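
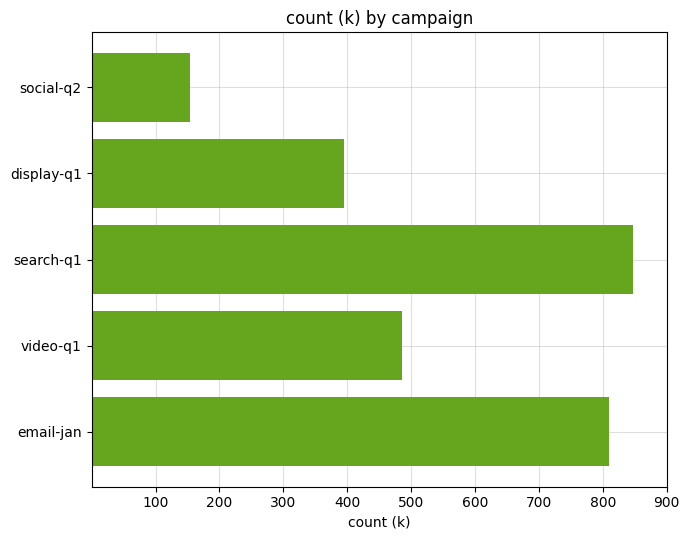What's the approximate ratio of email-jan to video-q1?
email-jan ≈ 800, video-q1 ≈ 500; 800/500 ≈ 1.6.

≈ 1.6×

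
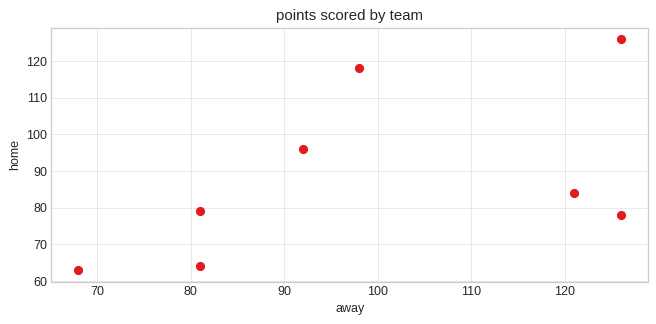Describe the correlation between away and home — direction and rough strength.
positive, moderate

Points are positively correlated; moderate (|r| ≈ 0.5).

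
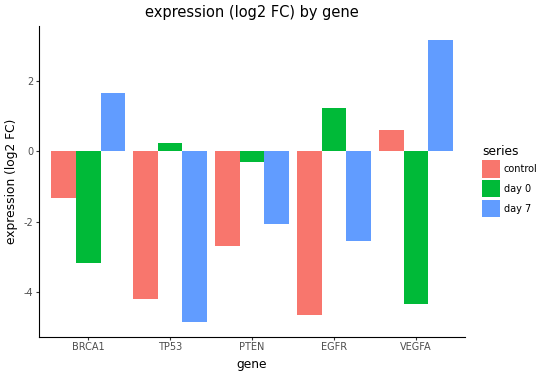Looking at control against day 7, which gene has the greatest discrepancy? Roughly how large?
BRCA1: control ≈ -1, day 7 ≈ 2 → gap ≈ 3. Next-largest (VEGFA) is only ≈ 2.

BRCA1, ≈ 3 log2 FC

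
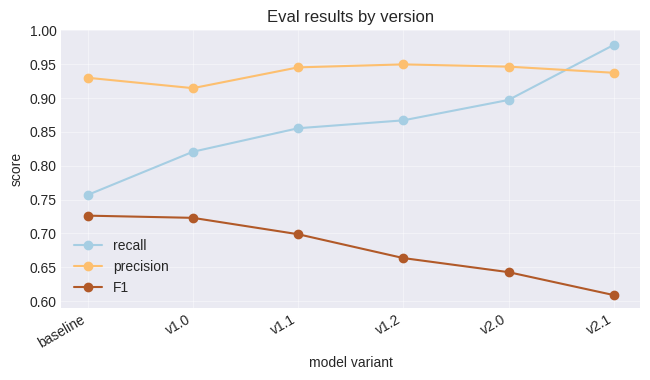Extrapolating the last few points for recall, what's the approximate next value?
Last three: 0.85, 0.90, 1.00 → slope ≈ 0.075/step → next ≈ 1.075.

≈ 1.075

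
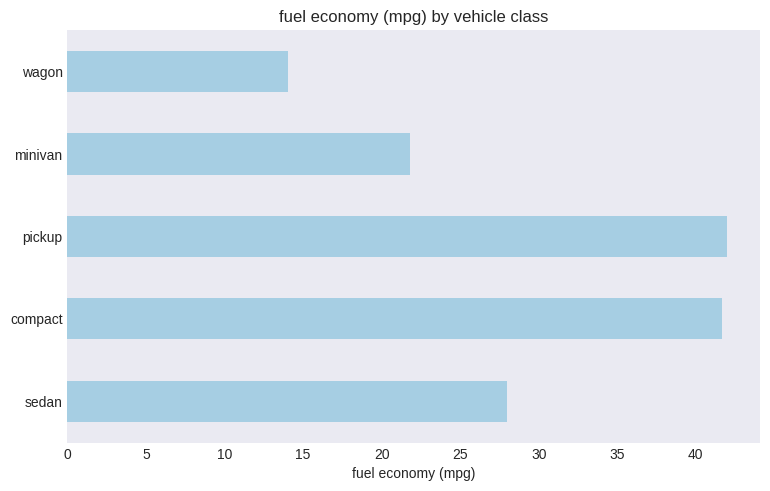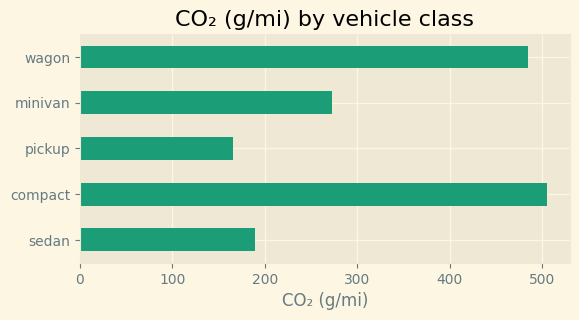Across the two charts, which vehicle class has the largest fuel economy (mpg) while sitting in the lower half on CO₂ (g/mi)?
Chart 2 median CO₂ (g/mi) ≈ 250; below-median vehicle classes: sedan, pickup. Among those, pickup has the highest fuel economy (mpg) (≈ 40).

pickup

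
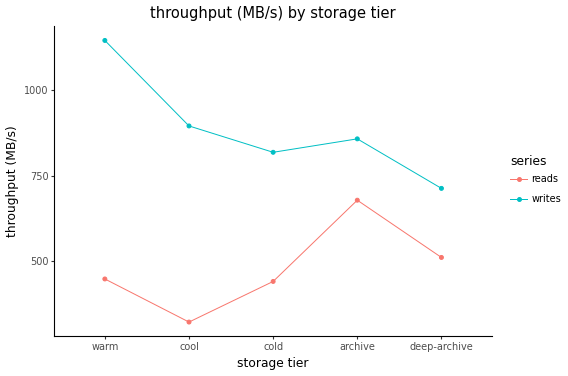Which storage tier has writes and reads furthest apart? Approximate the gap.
warm, ≈ 700 MB/s

warm: writes ≈ 1100, reads ≈ 400 → gap ≈ 700. Next-largest (cool) is only ≈ 600.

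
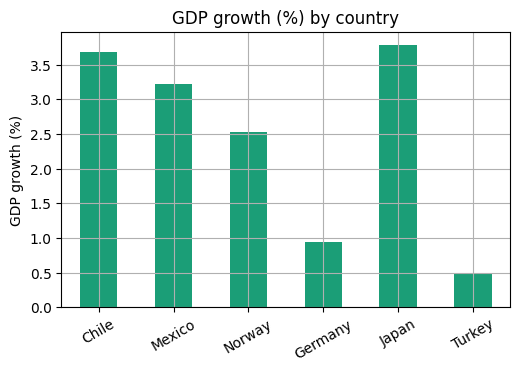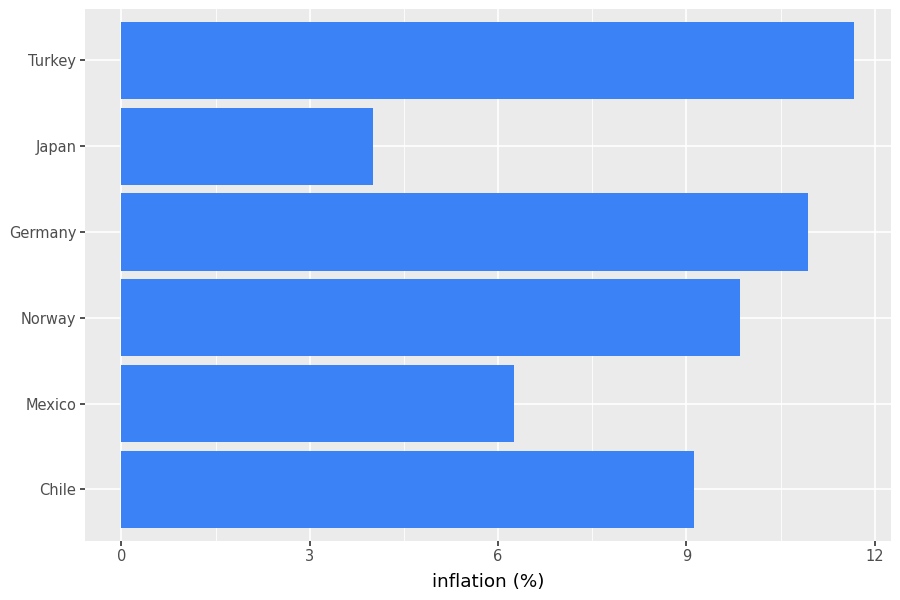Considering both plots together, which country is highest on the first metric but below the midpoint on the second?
Japan

Chart 2 median inflation (%) ≈ 10; below-median countries: Chile, Mexico, Japan. Among those, Japan has the highest GDP growth (%) (≈ 4).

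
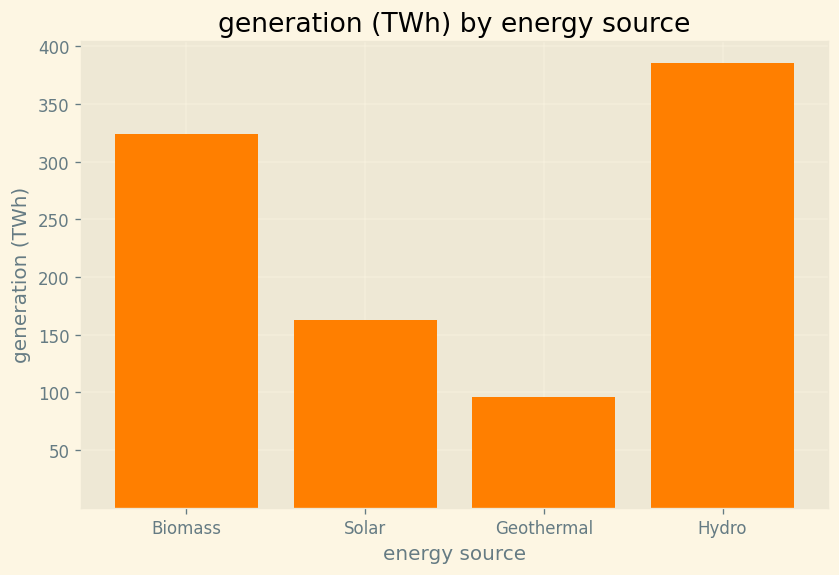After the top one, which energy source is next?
Biomass

Top 3: Hydro ≈ 400, Biomass ≈ 300, Solar ≈ 150.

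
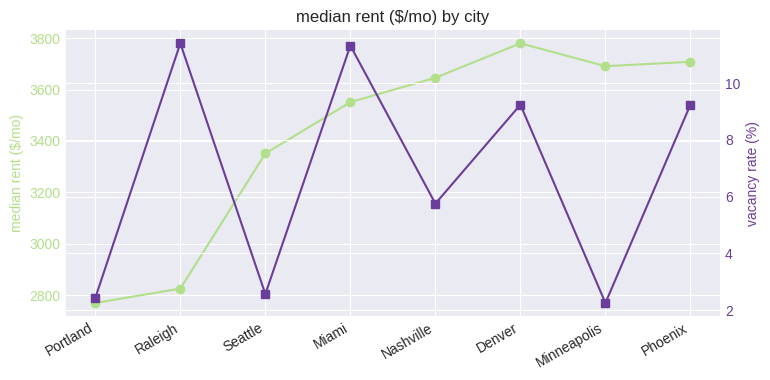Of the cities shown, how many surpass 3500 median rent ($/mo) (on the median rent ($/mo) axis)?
Above 3500: Miami, Nashville, Denver, Minneapolis, Phoenix.

5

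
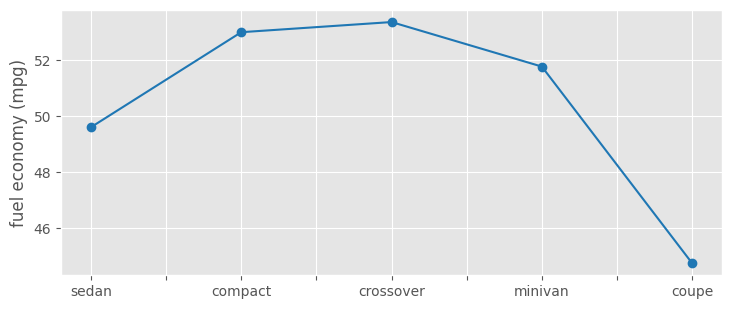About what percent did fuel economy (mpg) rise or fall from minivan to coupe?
≈ -13.5%

minivan ≈ 52, coupe ≈ 45; (45 − 52) / 52 ≈ -13.5%.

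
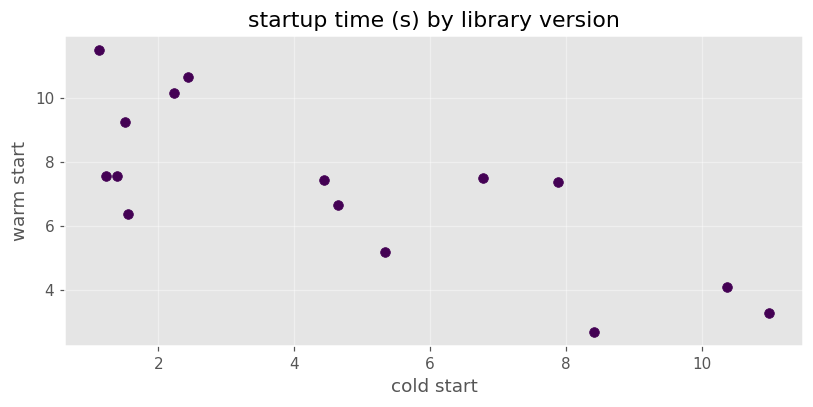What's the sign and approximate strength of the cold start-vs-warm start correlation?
Points are negatively correlated; strong (|r| ≈ 0.8).

negative, strong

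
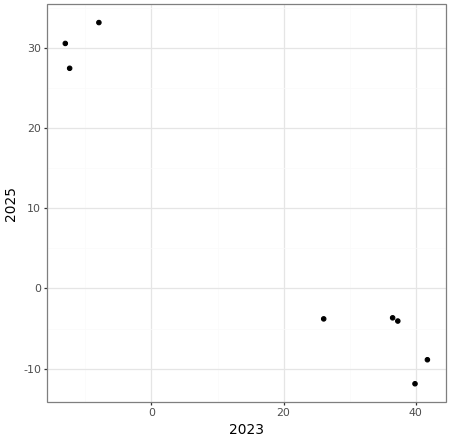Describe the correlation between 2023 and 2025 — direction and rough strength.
negative, strong

Points are negatively correlated; strong (|r| ≈ 1.0).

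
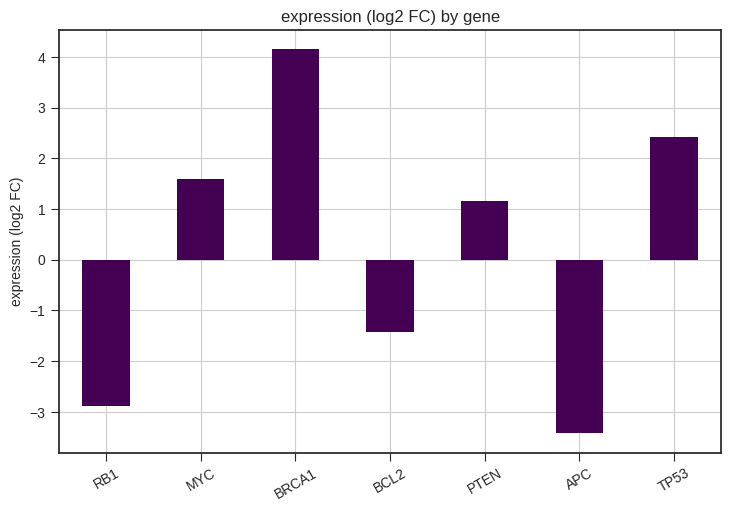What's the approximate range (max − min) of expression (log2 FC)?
Max BRCA1 ≈ 4, min APC ≈ -3; range ≈ 7.

≈ 7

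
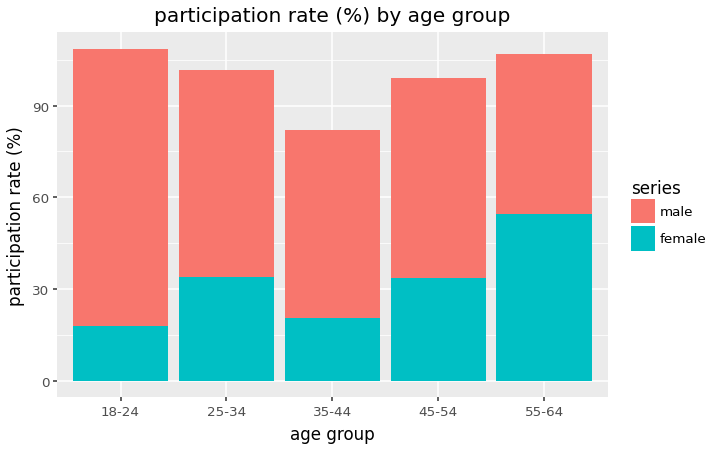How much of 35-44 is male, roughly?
male top ≈ 80, bottom ≈ 20; segment ≈ 60.

≈ 60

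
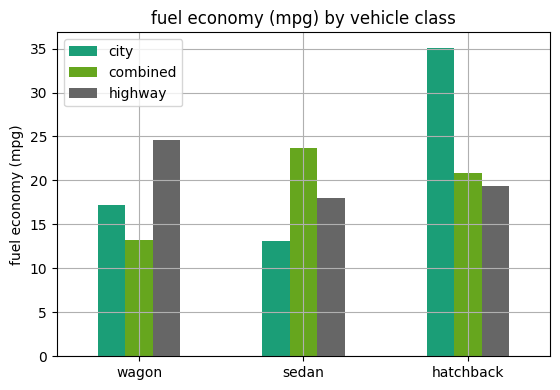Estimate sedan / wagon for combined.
sedan ≈ 25, wagon ≈ 15; 25/15 ≈ 1.67.

≈ 1.67×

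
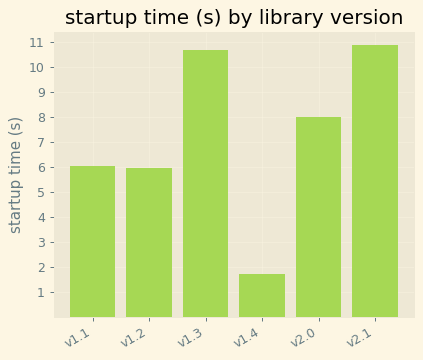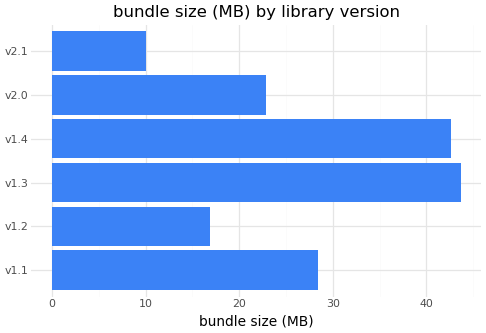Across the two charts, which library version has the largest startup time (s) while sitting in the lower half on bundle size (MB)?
Chart 2 median bundle size (MB) ≈ 25; below-median library versions: v1.2, v2.0, v2.1. Among those, v2.1 has the highest startup time (s) (≈ 11).

v2.1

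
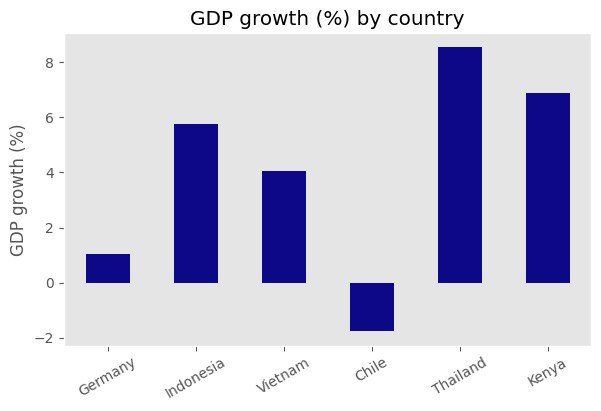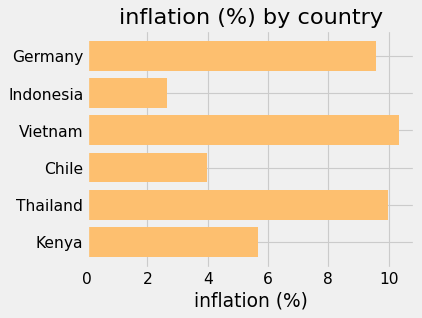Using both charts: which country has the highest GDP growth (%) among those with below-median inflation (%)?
Chart 2 median inflation (%) ≈ 8; below-median countries: Indonesia, Chile, Kenya. Among those, Kenya has the highest GDP growth (%) (≈ 7).

Kenya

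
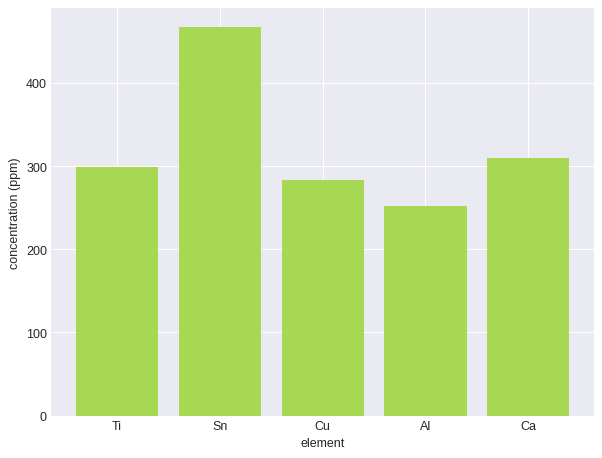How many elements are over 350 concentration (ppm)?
Above 350: Sn.

1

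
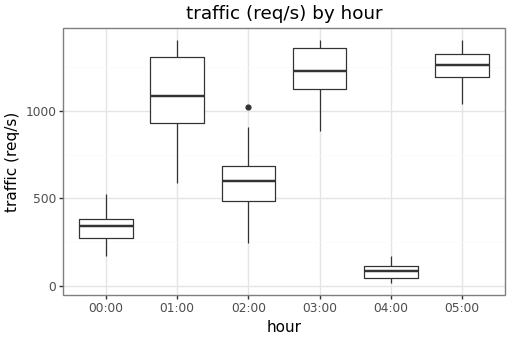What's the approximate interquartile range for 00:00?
Q3 ≈ 400, Q1 ≈ 300; IQR ≈ 100.

≈ 100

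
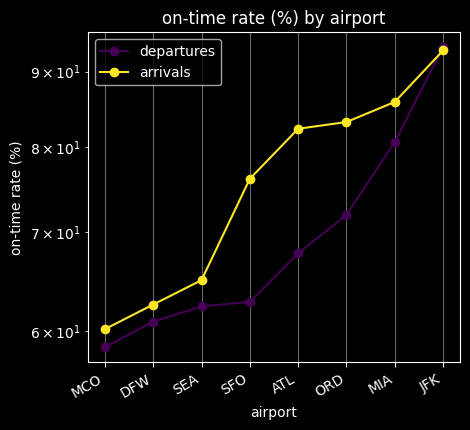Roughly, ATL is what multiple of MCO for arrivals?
≈ 1.33×

ATL ≈ 80, MCO ≈ 60; 80/60 ≈ 1.33.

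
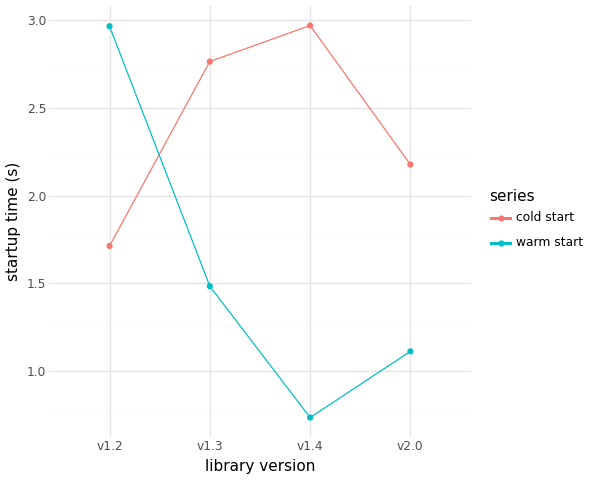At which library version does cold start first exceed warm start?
v1.3

v1.2: cold start ≈ 1.8 vs warm start ≈ 3.0 (not yet); v1.3: cold start ≈ 2.8 vs warm start ≈ 1.4 (first crossover).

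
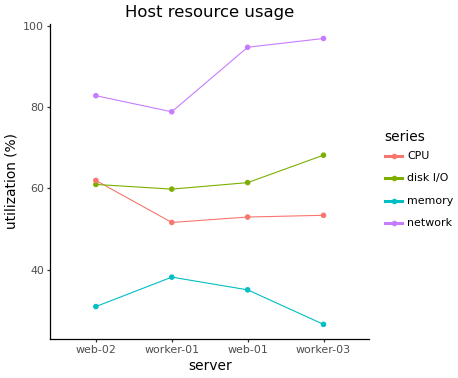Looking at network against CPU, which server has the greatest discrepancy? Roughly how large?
worker-03, ≈ 50 %

worker-03: network ≈ 100, CPU ≈ 50 → gap ≈ 50. Next-largest (web-01) is only ≈ 40.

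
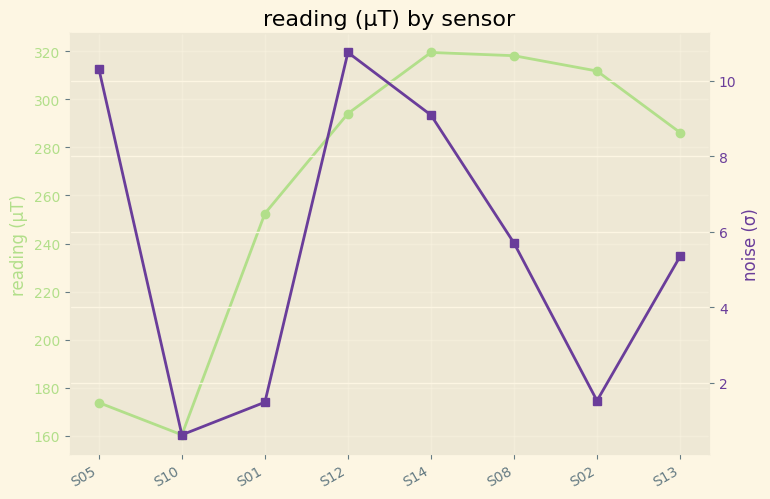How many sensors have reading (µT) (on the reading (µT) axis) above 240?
6

Above 240: S01, S12, S14, S08, S02, S13.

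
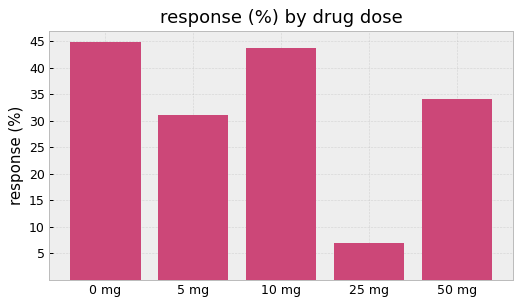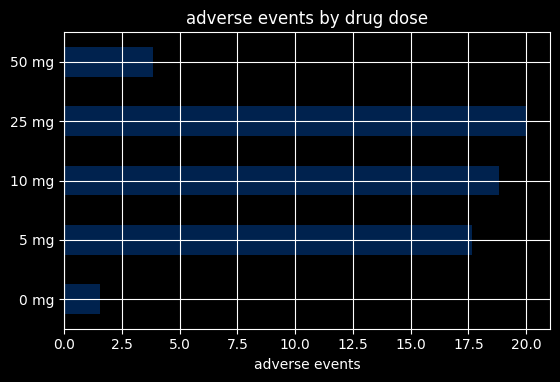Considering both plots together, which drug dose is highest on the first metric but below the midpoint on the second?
0 mg

Chart 2 median adverse events ≈ 18; below-median drug doses: 0 mg, 50 mg. Among those, 0 mg has the highest response (%) (≈ 45).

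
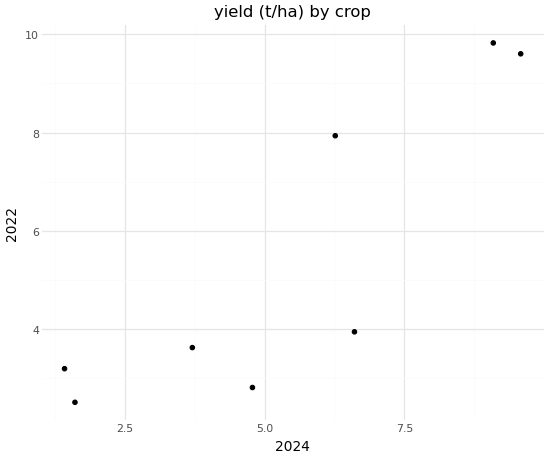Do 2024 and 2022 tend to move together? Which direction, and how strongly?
Points are positively correlated; strong (|r| ≈ 0.9).

positive, strong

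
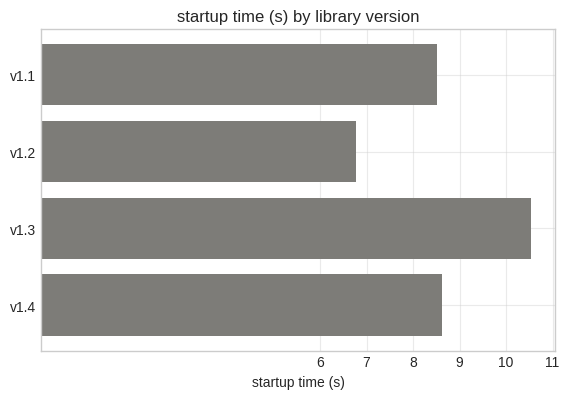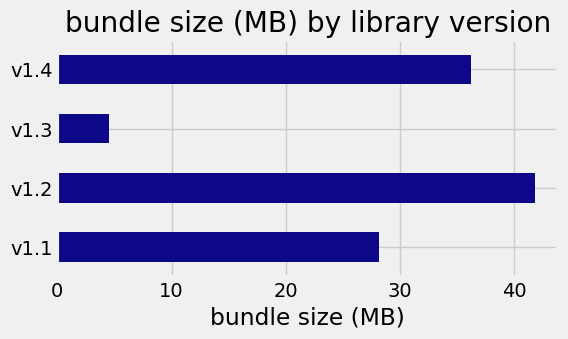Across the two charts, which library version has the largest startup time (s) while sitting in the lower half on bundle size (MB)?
Chart 2 median bundle size (MB) ≈ 30; below-median library versions: v1.1, v1.3. Among those, v1.3 has the highest startup time (s) (≈ 11).

v1.3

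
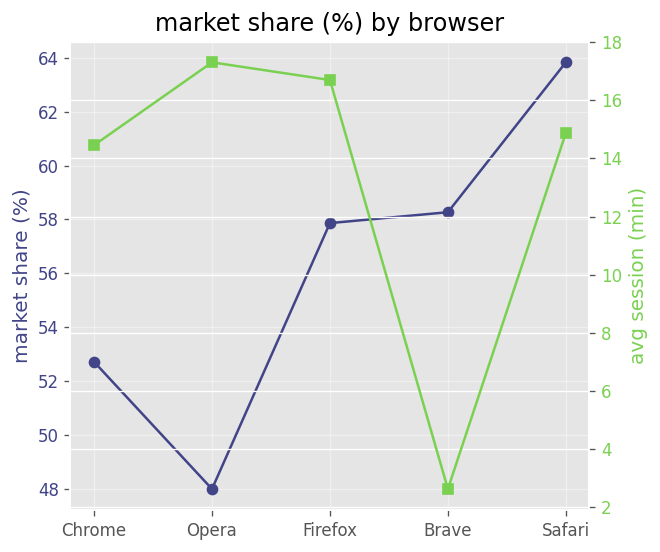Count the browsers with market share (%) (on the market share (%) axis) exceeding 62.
1

Above 62: Safari.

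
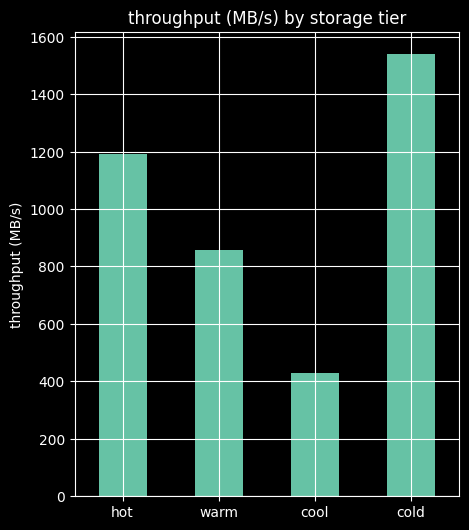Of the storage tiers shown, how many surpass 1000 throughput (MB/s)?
Above 1000: hot, cold.

2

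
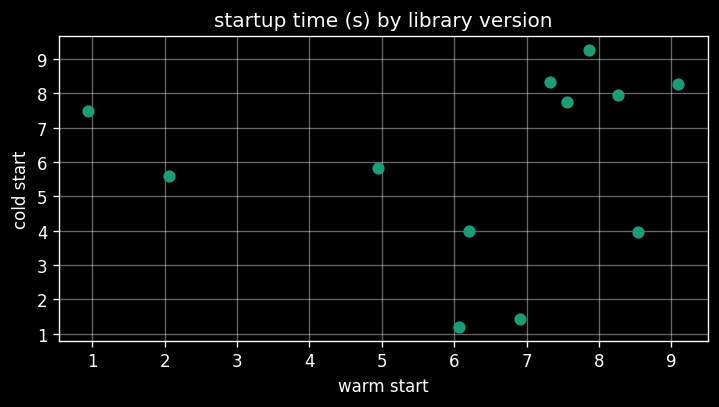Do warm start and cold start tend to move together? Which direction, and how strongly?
no clear correlation

Points are roughly uncorrelated; weak (|r| ≈ 0.1).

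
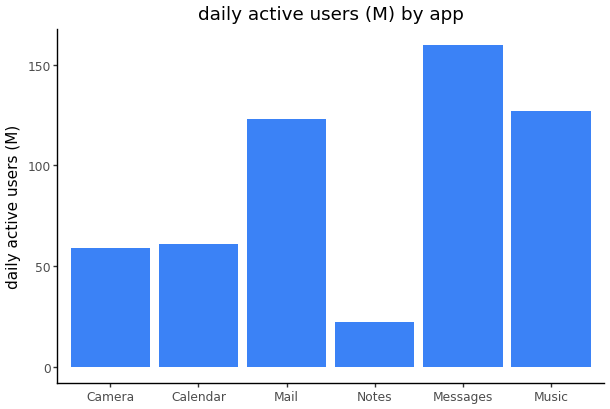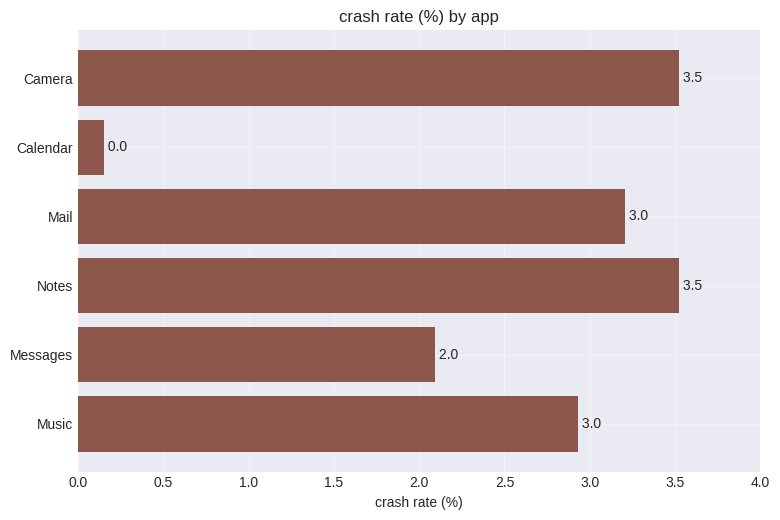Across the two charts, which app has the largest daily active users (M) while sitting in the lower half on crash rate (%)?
Chart 2 median crash rate (%) ≈ 3; below-median apps: Calendar, Messages, Music. Among those, Messages has the highest daily active users (M) (≈ 160).

Messages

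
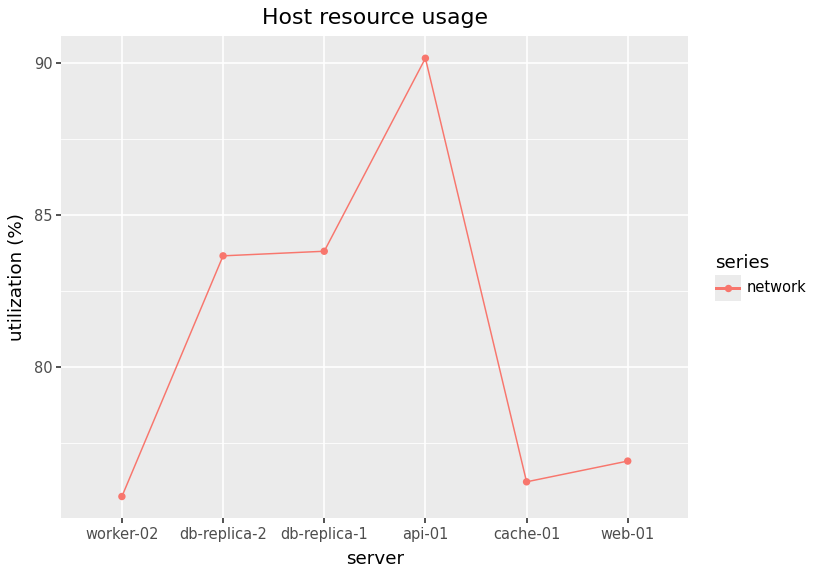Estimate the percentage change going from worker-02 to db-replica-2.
≈ +10.5%

worker-02 ≈ 76, db-replica-2 ≈ 84; (84 − 76) / 76 ≈ +10.5%.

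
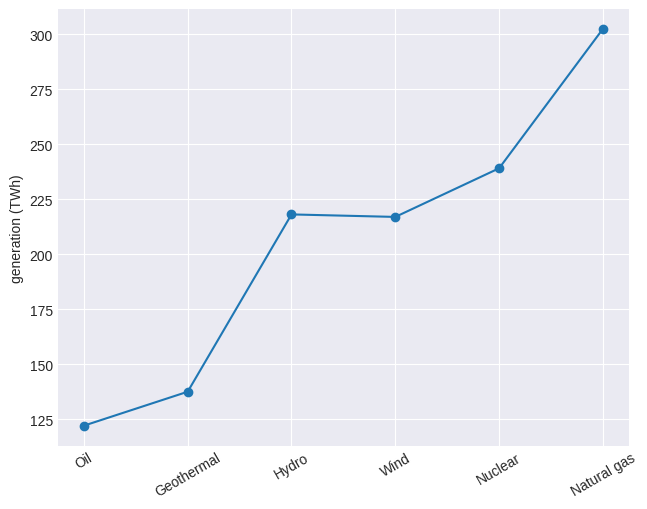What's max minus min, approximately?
Max Natural gas ≈ 300, min Oil ≈ 120; range ≈ 180.

≈ 180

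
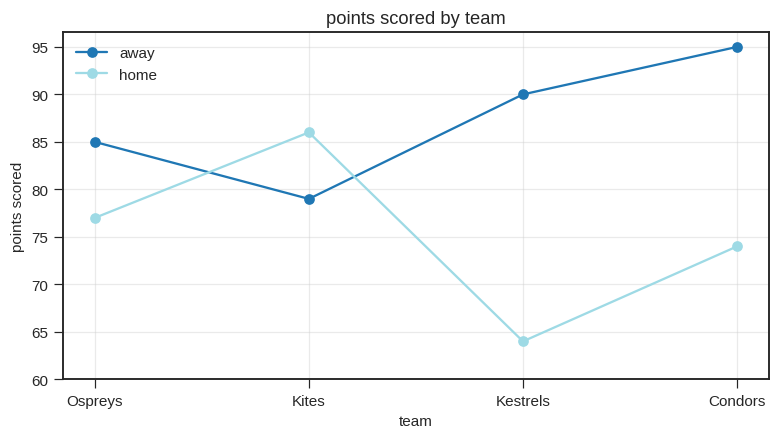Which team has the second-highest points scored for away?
Top 3 for away: Condors ≈ 95, Kestrels ≈ 90, Ospreys ≈ 85.

Kestrels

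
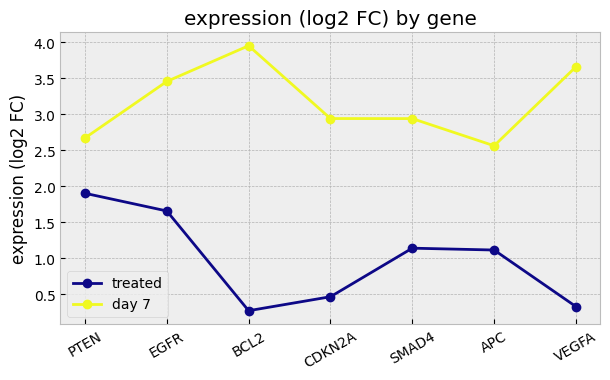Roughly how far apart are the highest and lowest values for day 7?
≈ 1.5

Max BCL2 ≈ 4.0, min APC ≈ 2.5; range ≈ 1.5.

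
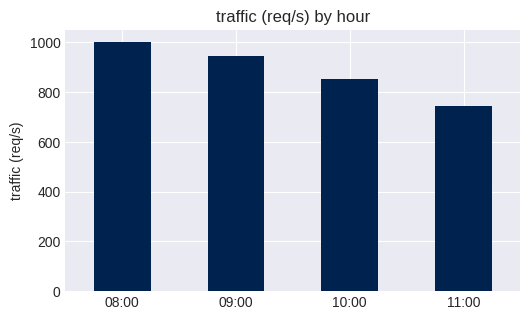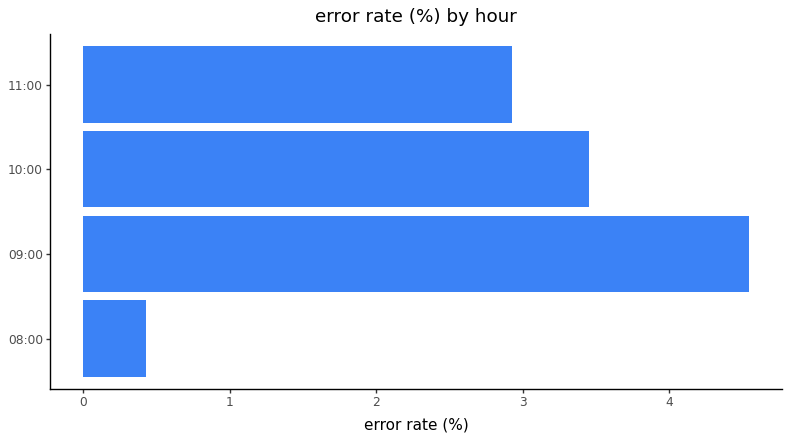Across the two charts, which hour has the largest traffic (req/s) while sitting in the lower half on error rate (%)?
08:00

Chart 2 median error rate (%) ≈ 3; below-median hours: 08:00, 11:00. Among those, 08:00 has the highest traffic (req/s) (≈ 1000).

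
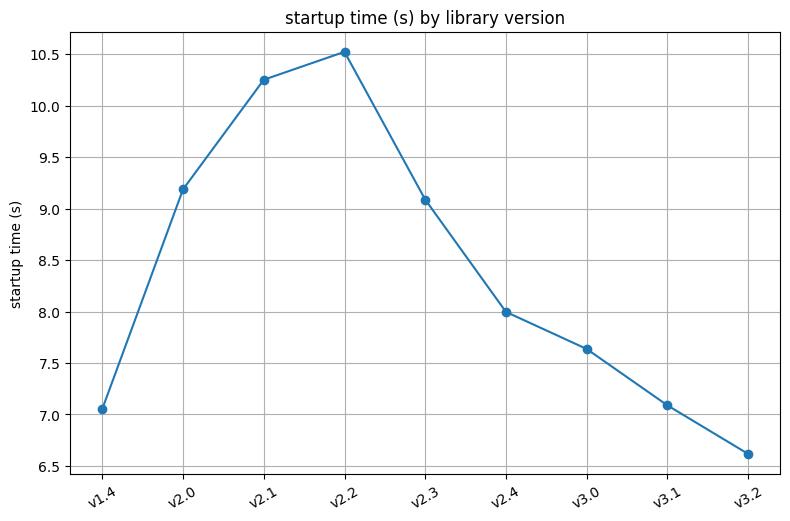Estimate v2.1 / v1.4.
≈ 1.5×

v2.1 ≈ 10.5, v1.4 ≈ 7.0; 10.5/7.0 ≈ 1.5.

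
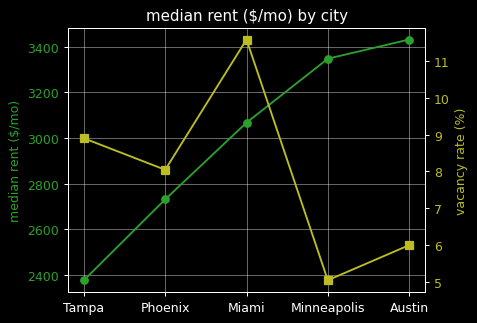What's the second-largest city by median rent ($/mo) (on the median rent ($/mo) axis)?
Minneapolis

Top 3 (on the median rent ($/mo) axis): Austin ≈ 3400, Minneapolis ≈ 3300, Miami ≈ 3100.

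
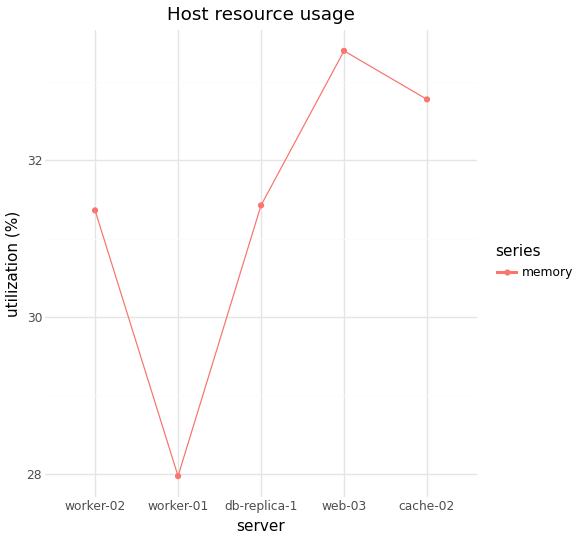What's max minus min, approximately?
Max web-03 ≈ 33.5, min worker-01 ≈ 28.0; range ≈ 5.5.

≈ 5.5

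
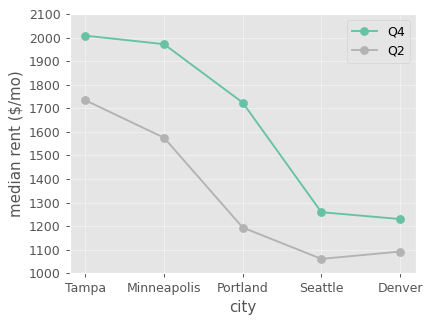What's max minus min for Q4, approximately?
≈ 800

Max Tampa ≈ 2000, min Denver ≈ 1200; range ≈ 800.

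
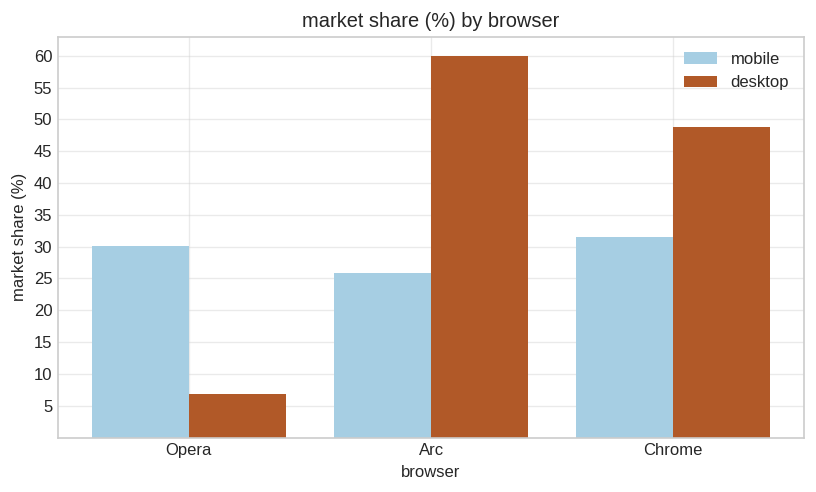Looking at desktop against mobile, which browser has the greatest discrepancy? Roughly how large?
Arc, ≈ 35 %

Arc: desktop ≈ 60, mobile ≈ 25 → gap ≈ 35. Next-largest (Opera) is only ≈ 25.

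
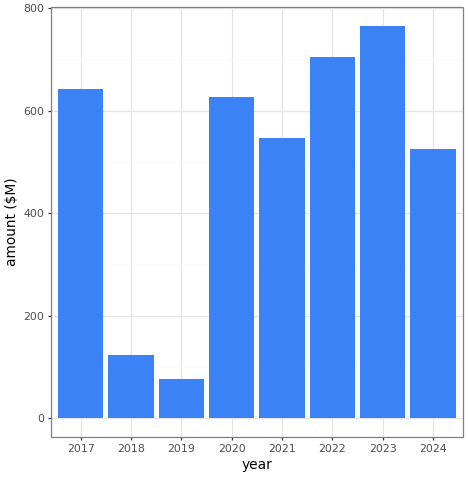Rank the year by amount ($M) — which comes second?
Top 3: 2023 ≈ 800, 2022 ≈ 700, 2017 ≈ 600.

2022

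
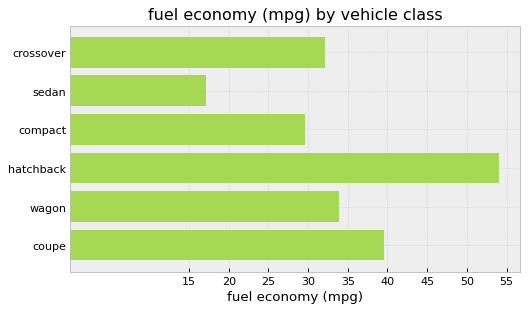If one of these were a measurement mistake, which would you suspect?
hatchback ≈ 55; the rest sit between ≈ 15 and ≈ 40.

hatchback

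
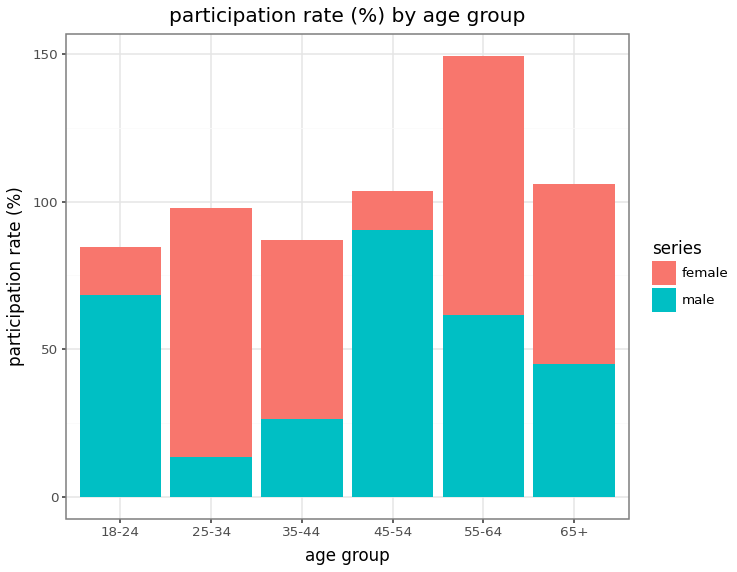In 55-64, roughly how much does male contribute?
male top ≈ 60, bottom ≈ 0; segment ≈ 60.

≈ 60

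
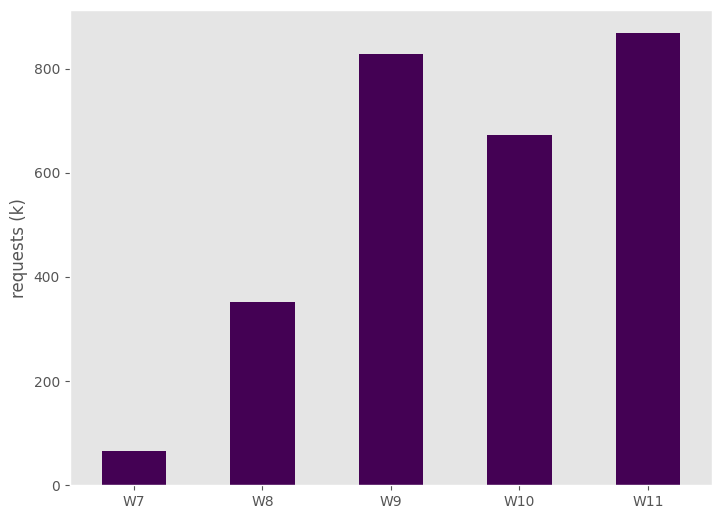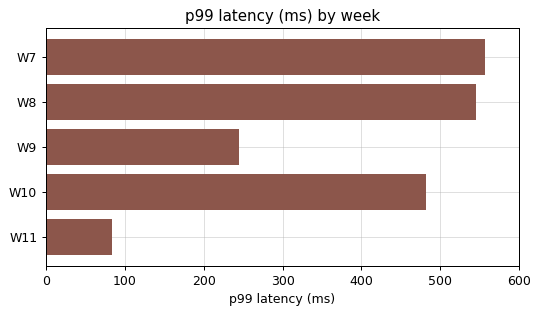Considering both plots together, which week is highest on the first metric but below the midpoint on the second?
Chart 2 median p99 latency (ms) ≈ 500; below-median weeks: W9, W11. Among those, W11 has the highest requests (k) (≈ 900).

W11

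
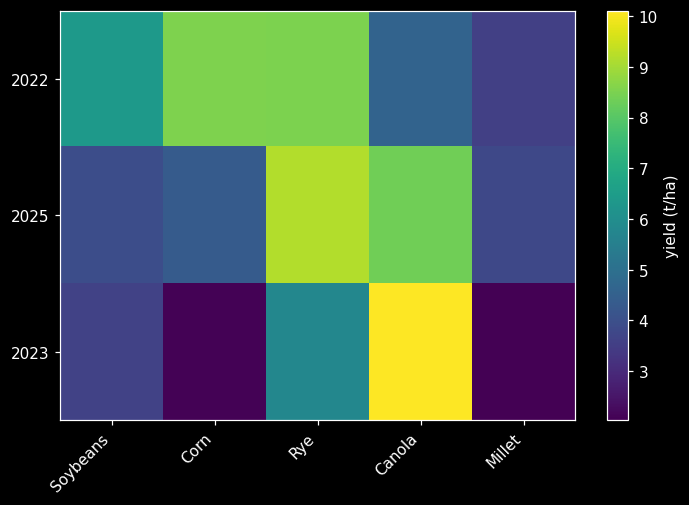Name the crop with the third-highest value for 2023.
Top 4 for 2023: Canola ≈ 10, Rye ≈ 6, Soybeans ≈ 4, Corn ≈ 2.

Soybeans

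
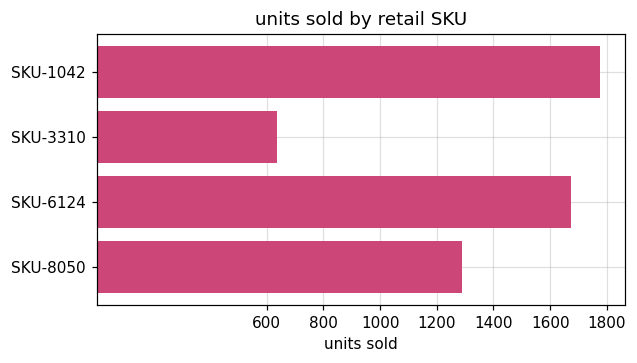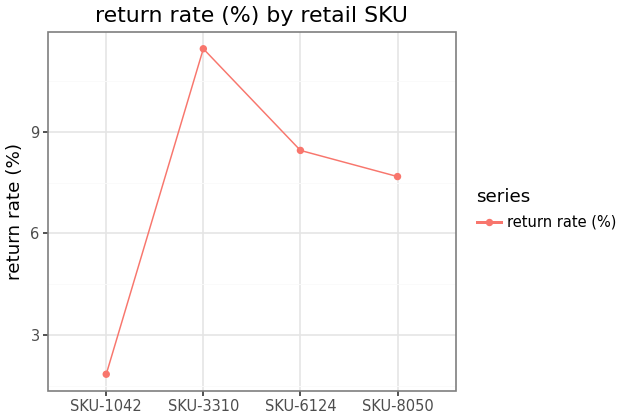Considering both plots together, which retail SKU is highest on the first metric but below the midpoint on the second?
Chart 2 median return rate (%) ≈ 8; below-median retail SKUs: SKU-1042, SKU-8050. Among those, SKU-1042 has the highest units sold (≈ 1800).

SKU-1042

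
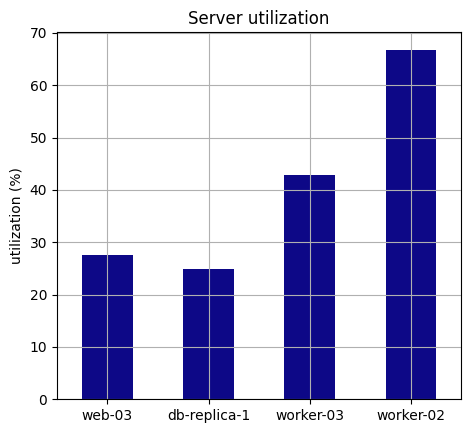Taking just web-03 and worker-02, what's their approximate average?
≈ 50

(30 + 70) / 2 ≈ 50.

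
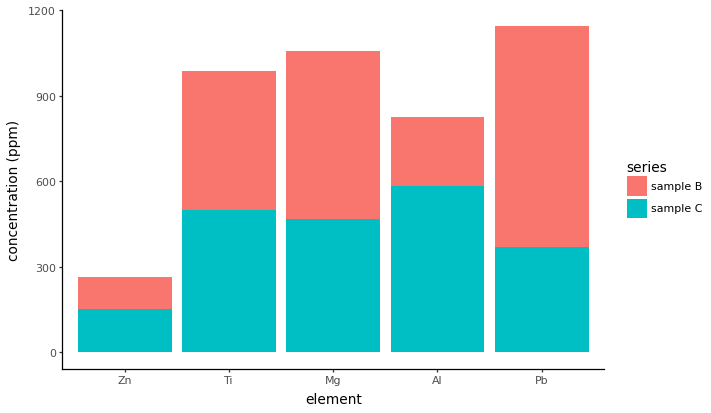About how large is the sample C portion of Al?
≈ 600

sample C top ≈ 600, bottom ≈ 0; segment ≈ 600.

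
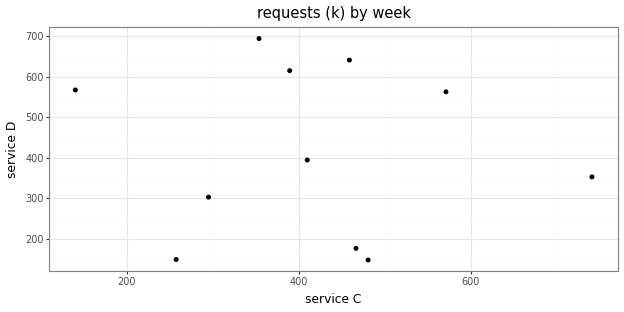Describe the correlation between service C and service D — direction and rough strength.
no clear correlation

Points are roughly uncorrelated; weak (|r| ≈ 0.1).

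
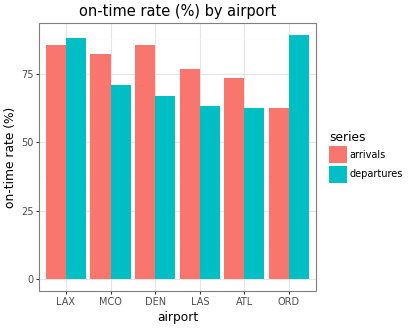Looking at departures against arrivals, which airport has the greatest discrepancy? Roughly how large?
ORD: departures ≈ 90, arrivals ≈ 60 → gap ≈ 30. Next-largest (DEN) is only ≈ 20.

ORD, ≈ 30 %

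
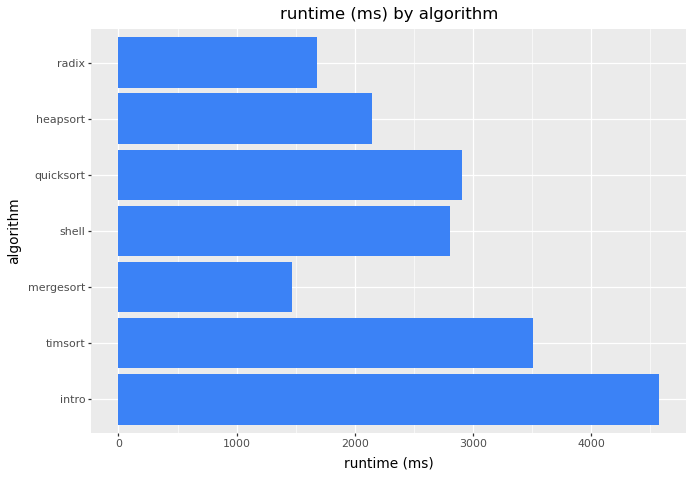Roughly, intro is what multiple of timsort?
intro ≈ 4500, timsort ≈ 3500; 4500/3500 ≈ 1.29.

≈ 1.29×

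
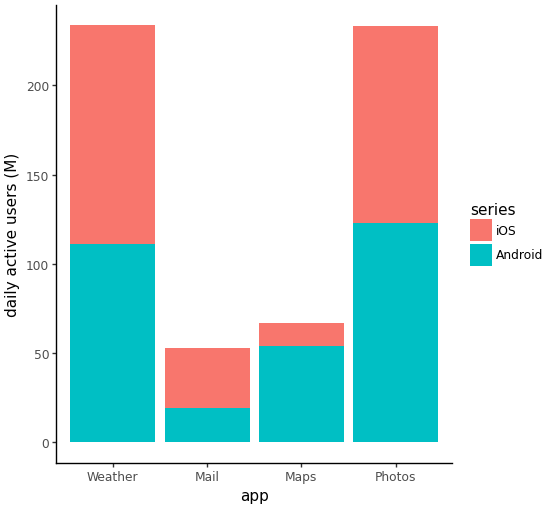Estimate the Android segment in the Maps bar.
Android top ≈ 60, bottom ≈ 0; segment ≈ 60.

≈ 60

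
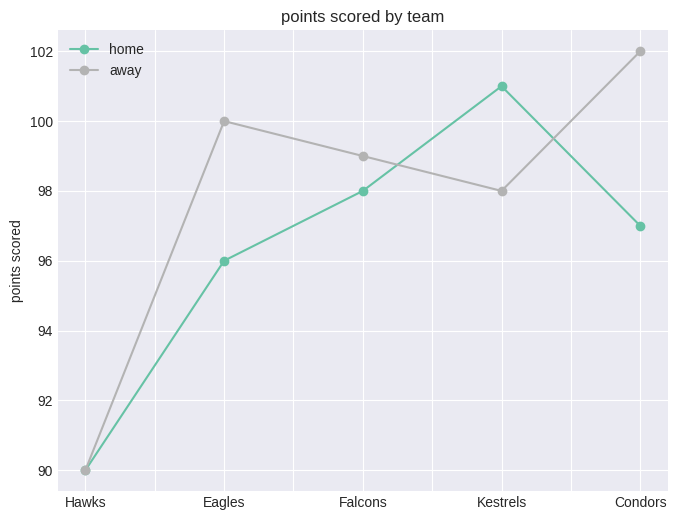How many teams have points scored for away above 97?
Above 97: Eagles, Falcons, Kestrels, Condors.

4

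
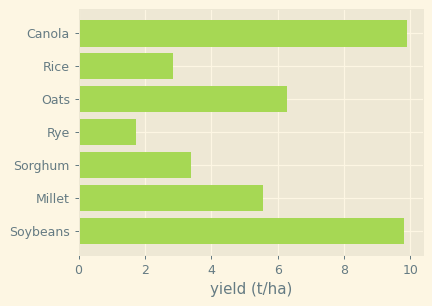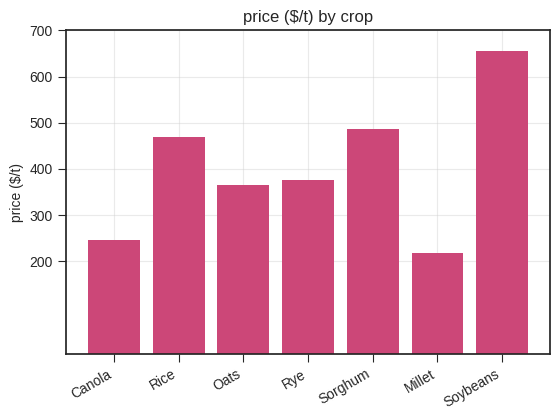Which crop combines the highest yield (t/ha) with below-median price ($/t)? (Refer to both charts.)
Canola

Chart 2 median price ($/t) ≈ 400; below-median crops: Canola, Oats, Millet. Among those, Canola has the highest yield (t/ha) (≈ 10).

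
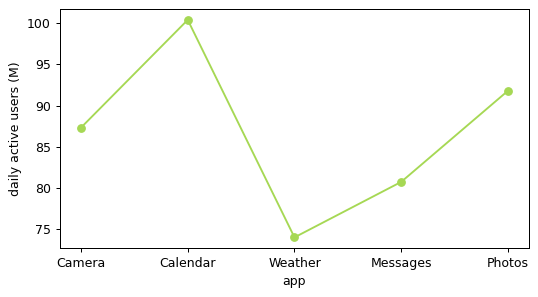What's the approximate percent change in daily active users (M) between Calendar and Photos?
≈ -10%

Calendar ≈ 100, Photos ≈ 90; (90 − 100) / 100 ≈ -10%.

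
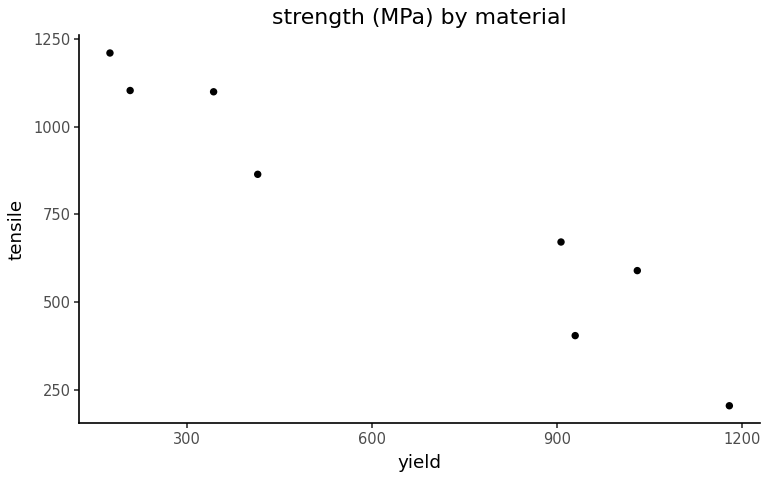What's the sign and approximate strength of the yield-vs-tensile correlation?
negative, strong

Points are negatively correlated; strong (|r| ≈ 1.0).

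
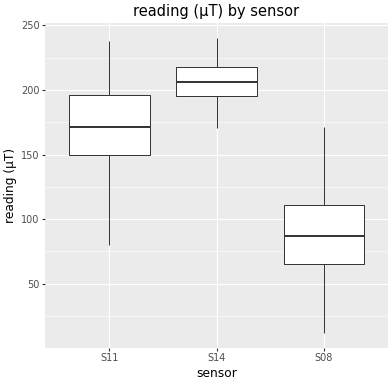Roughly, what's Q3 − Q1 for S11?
Q3 ≈ 200, Q1 ≈ 150; IQR ≈ 50.

≈ 50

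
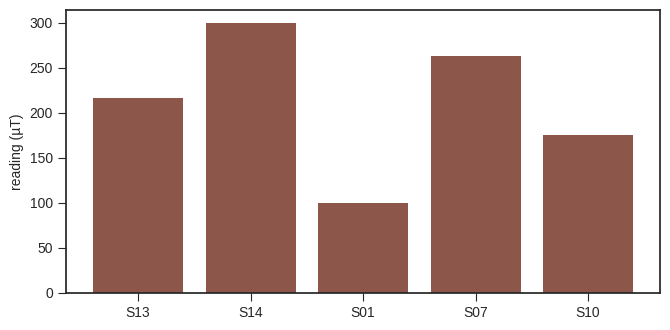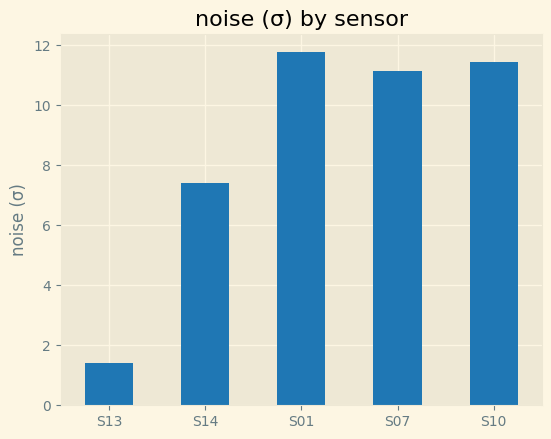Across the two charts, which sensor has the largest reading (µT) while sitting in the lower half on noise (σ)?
S14

Chart 2 median noise (σ) ≈ 12; below-median sensors: S13, S14. Among those, S14 has the highest reading (µT) (≈ 300).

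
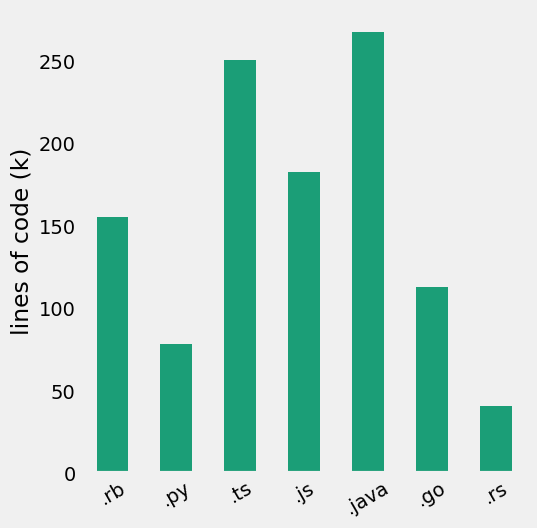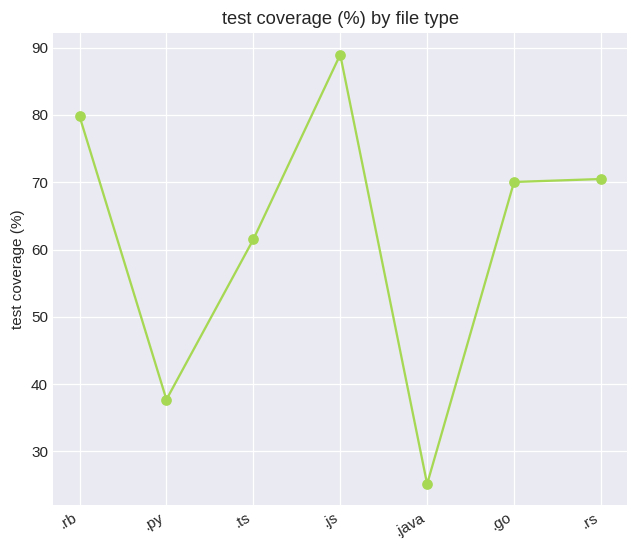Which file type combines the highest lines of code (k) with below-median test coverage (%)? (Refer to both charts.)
Chart 2 median test coverage (%) ≈ 70; below-median file types: .py, .ts, .java. Among those, .java has the highest lines of code (k) (≈ 275).

.java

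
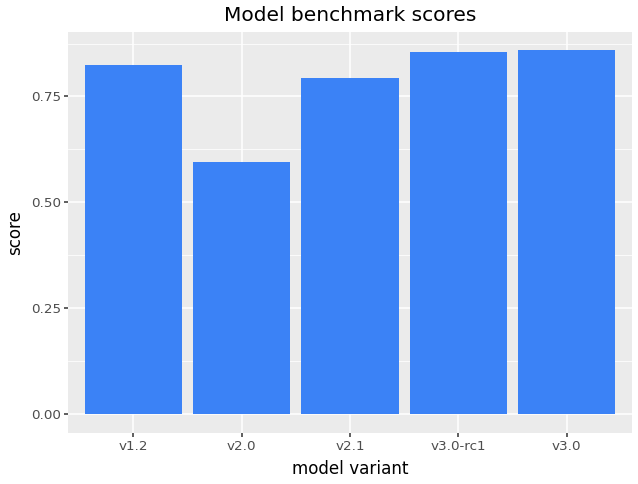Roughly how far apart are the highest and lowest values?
Max v3.0 ≈ 0.9, min v2.0 ≈ 0.6; range ≈ 0.3.

≈ 0.3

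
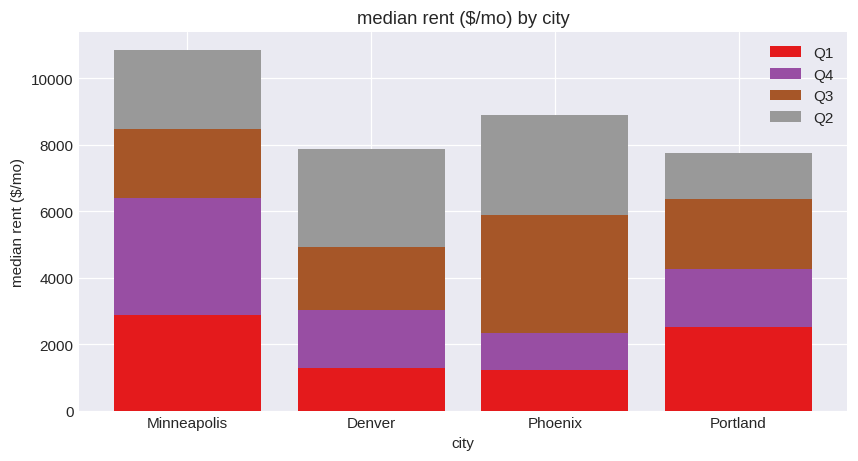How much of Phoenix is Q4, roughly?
Q4 top ≈ 2000, bottom ≈ 1000; segment ≈ 1000.

≈ 1000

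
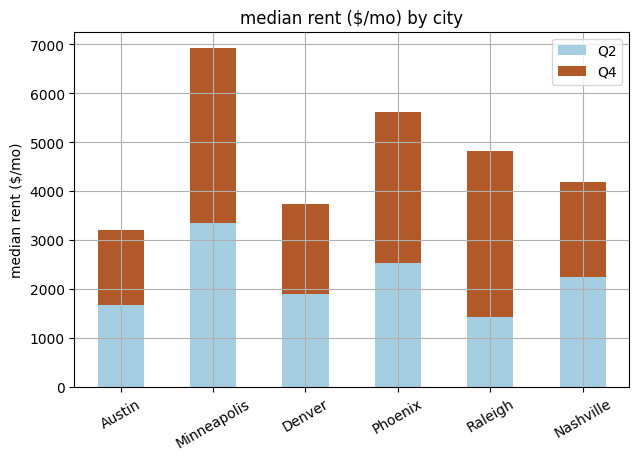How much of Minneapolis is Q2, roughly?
≈ 3000

Q2 top ≈ 3000, bottom ≈ 0; segment ≈ 3000.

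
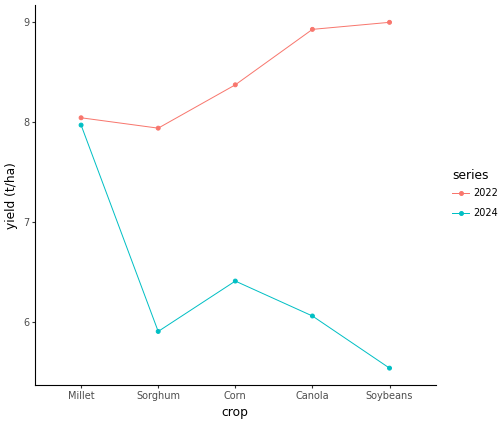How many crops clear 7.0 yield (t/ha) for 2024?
1

Above 7.0: Millet.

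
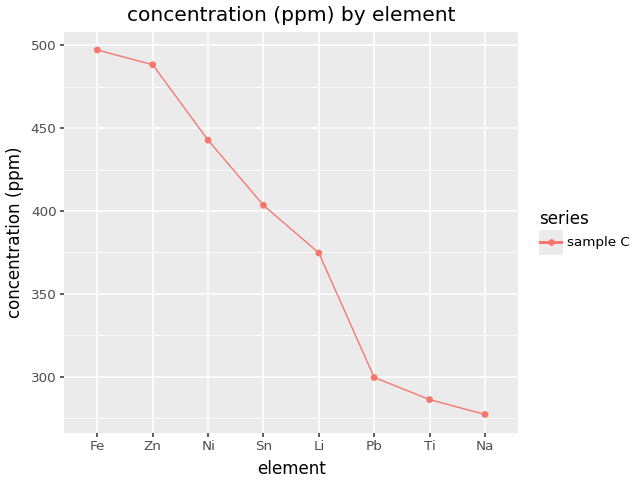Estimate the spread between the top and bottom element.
Max Fe ≈ 500, min Na ≈ 280; range ≈ 220.

≈ 220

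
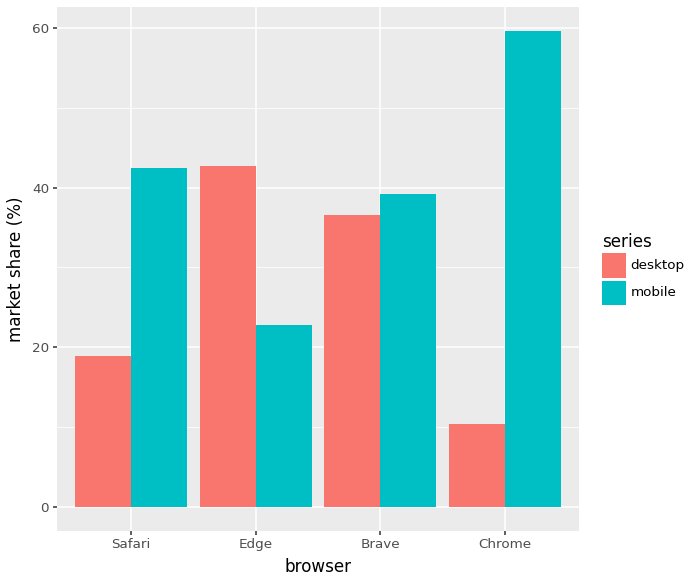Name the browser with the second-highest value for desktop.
Top 3 for desktop: Edge ≈ 45, Brave ≈ 35, Safari ≈ 20.

Brave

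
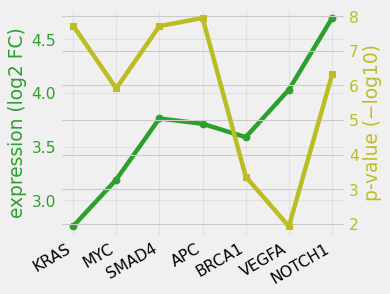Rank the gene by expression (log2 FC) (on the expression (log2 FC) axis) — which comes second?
VEGFA

Top 3 (on the expression (log2 FC) axis): NOTCH1 ≈ 4.6, VEGFA ≈ 4.0, SMAD4 ≈ 3.8.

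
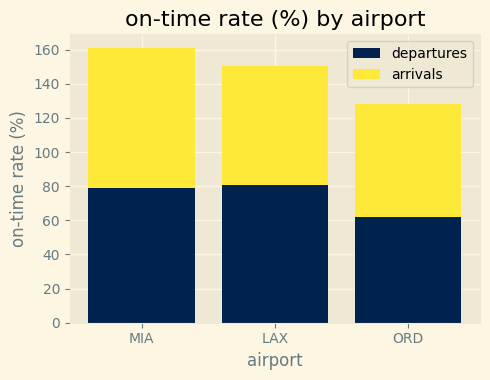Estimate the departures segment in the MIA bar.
≈ 80

departures top ≈ 80, bottom ≈ 0; segment ≈ 80.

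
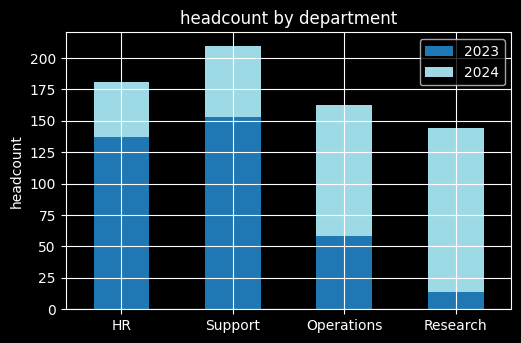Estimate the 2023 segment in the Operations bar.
2023 top ≈ 60, bottom ≈ 0; segment ≈ 60.

≈ 60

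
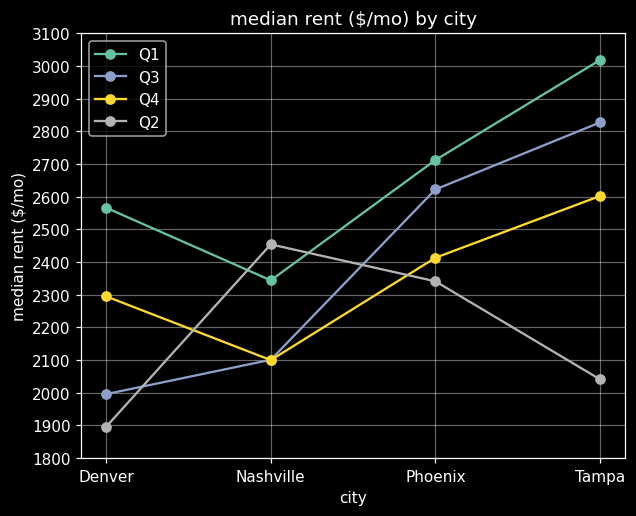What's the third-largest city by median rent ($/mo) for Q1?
Top 4 for Q1: Tampa ≈ 3000, Phoenix ≈ 2700, Denver ≈ 2600, Nashville ≈ 2300.

Denver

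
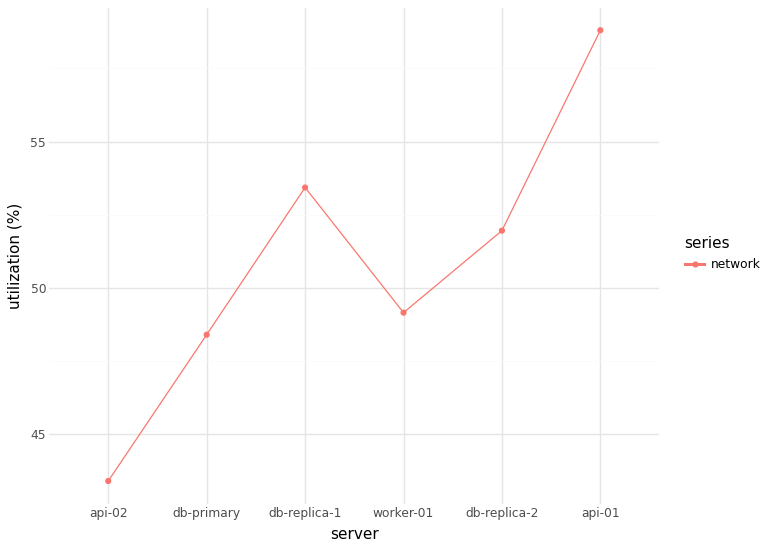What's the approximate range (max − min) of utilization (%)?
≈ 14

Max api-01 ≈ 58, min api-02 ≈ 44; range ≈ 14.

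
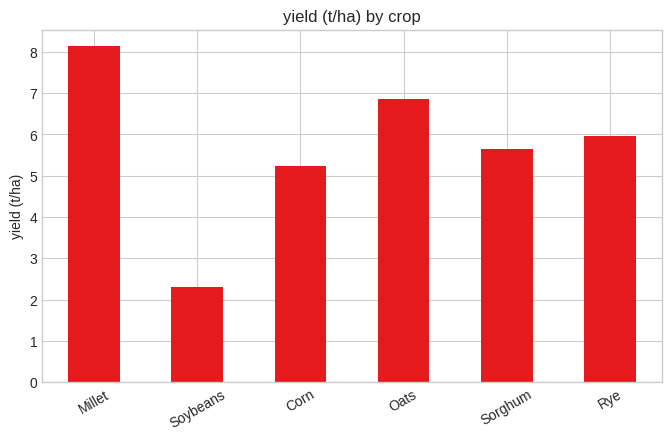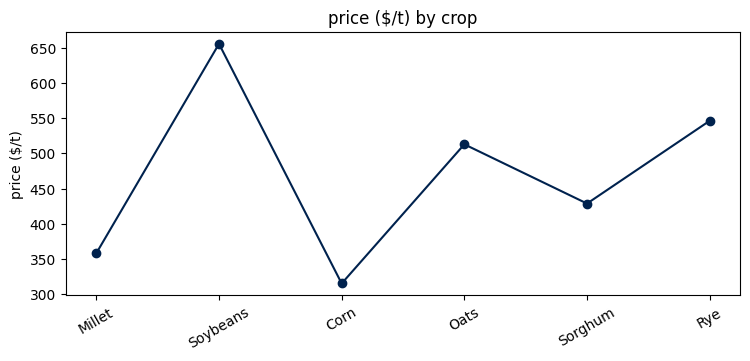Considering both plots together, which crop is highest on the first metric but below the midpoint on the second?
Chart 2 median price ($/t) ≈ 500; below-median crops: Millet, Corn, Sorghum. Among those, Millet has the highest yield (t/ha) (≈ 8).

Millet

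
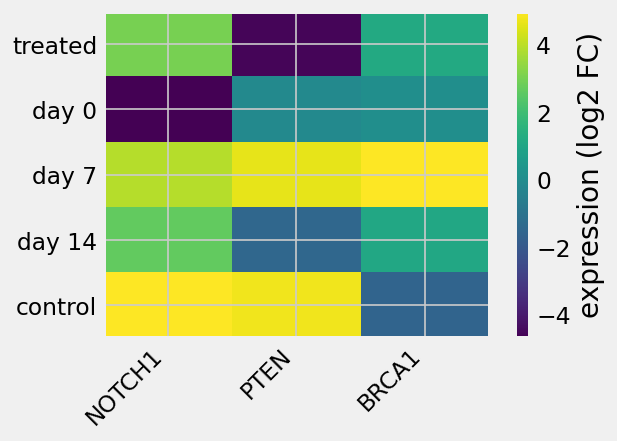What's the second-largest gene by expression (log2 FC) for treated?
BRCA1

Top 3 for treated: NOTCH1 ≈ 3, BRCA1 ≈ 1, PTEN ≈ -5.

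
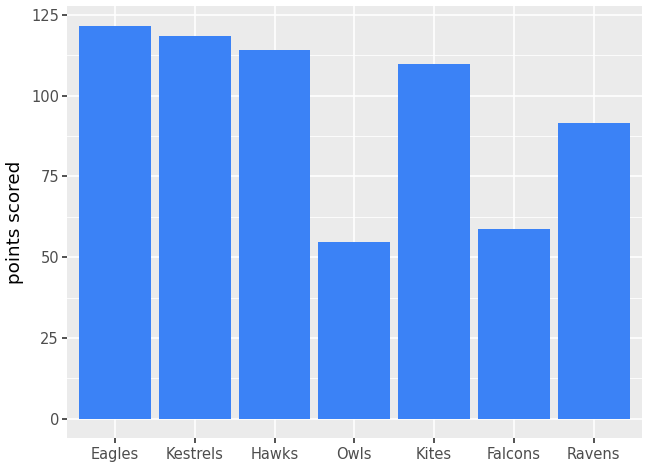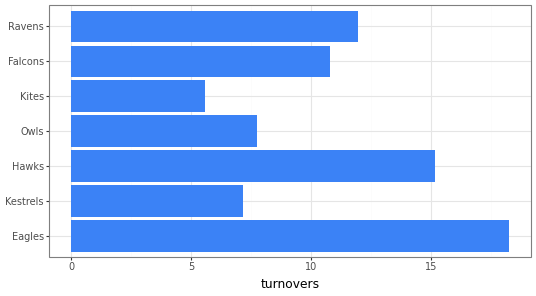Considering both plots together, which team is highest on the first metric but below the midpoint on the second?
Kestrels

Chart 2 median turnovers ≈ 10; below-median teams: Kestrels, Owls, Kites. Among those, Kestrels has the highest points scored (≈ 120).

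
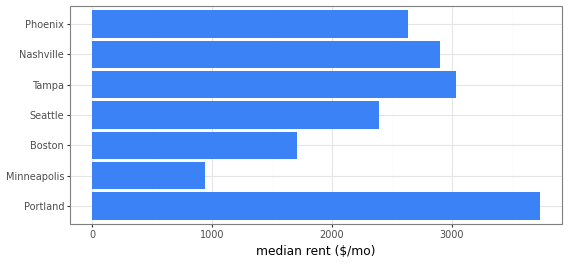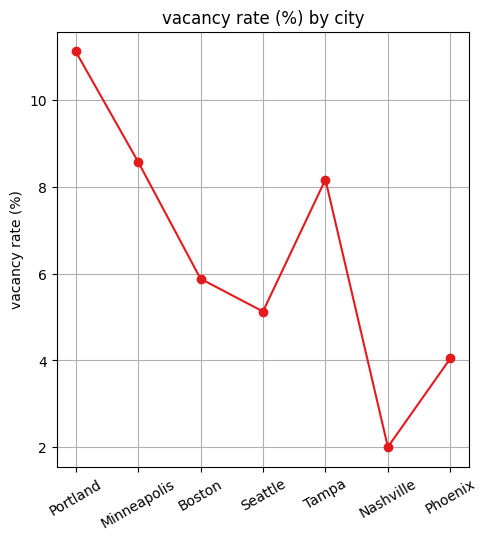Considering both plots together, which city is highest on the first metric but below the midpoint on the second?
Chart 2 median vacancy rate (%) ≈ 6; below-median cities: Seattle, Nashville, Phoenix. Among those, Nashville has the highest median rent ($/mo) (≈ 3000).

Nashville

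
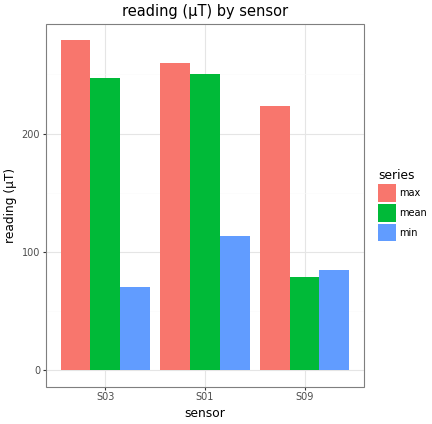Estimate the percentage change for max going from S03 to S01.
≈ -9.1%

S03 ≈ 275, S01 ≈ 250; (250 − 275) / 275 ≈ -9.1%.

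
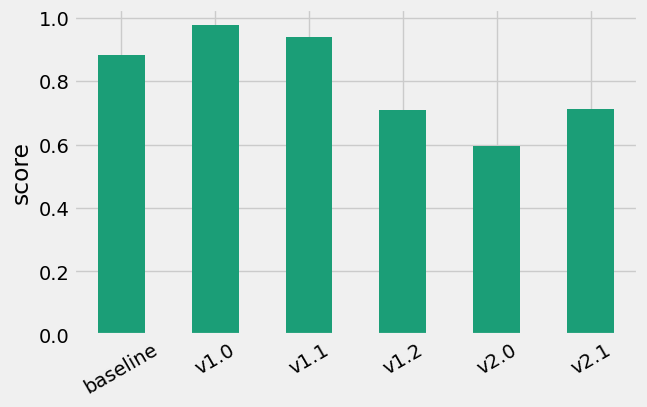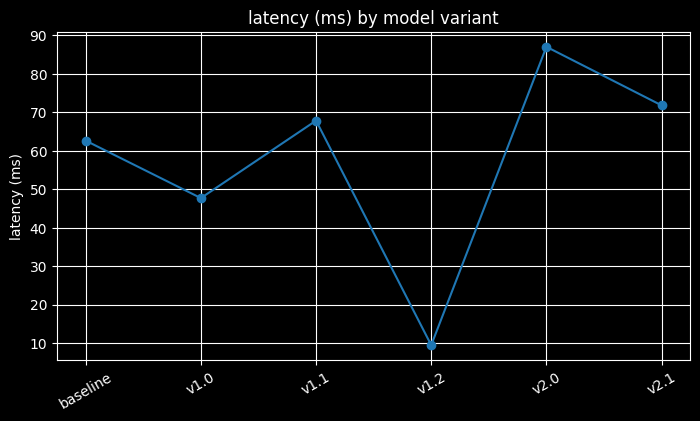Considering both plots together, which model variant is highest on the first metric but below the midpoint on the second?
v1.0

Chart 2 median latency (ms) ≈ 70; below-median model variants: baseline, v1.0, v1.2. Among those, v1.0 has the highest score (≈ 1).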